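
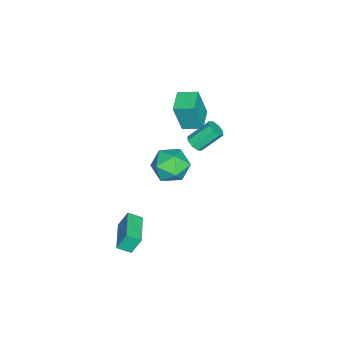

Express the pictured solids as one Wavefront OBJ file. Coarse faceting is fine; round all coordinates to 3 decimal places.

v -0.362 0.353 2.95
v -0.145 0.078 3.32
v -0.68 0.971 4.3
v -0.898 1.247 3.93
v 0.088 0.362 3.189
v -0.447 1.255 4.168
v 0.058 0.641 2.918
v -0.478 1.534 3.897
v -0.219 0.751 2.665
v -0.754 1.645 3.645
v -0.58 0.629 2.58
v -1.115 1.522 3.56
v -0.813 0.345 2.712
v -1.348 1.238 3.691
v -0.782 0.066 2.983
v -1.318 0.959 3.962
v -0.506 -0.045 3.235
v -1.041 0.849 4.215
v -4.214 -1.285 1.105
v -3.979 -1.689 2.864
v -4.333 -0.242 1.361
v -4.098 -0.646 3.12
v -2.982 -1.114 0.98
v -2.747 -1.518 2.739
v -3.101 -0.071 1.236
v -2.866 -0.475 2.995
v -1.49 -0.631 -1.633
v -0.926 -0.763 -0.705
v -2.634 -1.877 -1.115
v -2.07 -2.009 -0.187
v -2.631 -1.086 -0.36
v -1.924 -0.316 -0.68
v -1.636 -2.324 -1.14
v -0.929 -1.554 -1.46
v -1.017 -1.809 -0.401
v -1.631 -1.044 0.082
v -1.929 -1.596 -1.902
v -2.543 -0.831 -1.419
v 2.049 -2.749 -2.382
v 1.815 -2.311 -1.434
v 1.873 -2.058 -2.744
v 1.639 -1.62 -1.796
v 3.761 -2.22 -2.204
v 3.527 -1.782 -1.256
v 3.585 -1.529 -2.566
v 3.351 -1.091 -1.618
f 2 1 5
f 2 5 3
f 3 5 6
f 3 6 4
f 5 1 7
f 5 7 6
f 6 7 8
f 6 8 4
f 7 1 9
f 7 9 8
f 8 9 10
f 8 10 4
f 9 1 11
f 9 11 10
f 10 11 12
f 10 12 4
f 11 1 13
f 11 13 12
f 12 13 14
f 12 14 4
f 13 1 15
f 13 15 14
f 14 15 16
f 14 16 4
f 15 1 17
f 15 17 16
f 16 17 18
f 16 18 4
f 17 1 2
f 17 2 18
f 18 2 3
f 18 3 4
f 20 22 19
f 23 20 19
f 19 22 21
f 21 23 19
f 20 26 22
f 24 20 23
f 24 26 20
f 22 26 21
f 25 23 21
f 21 26 25
f 25 24 23
f 26 24 25
f 27 38 32
f 27 32 28
f 27 28 34
f 27 34 37
f 27 37 38
f 28 32 36
f 32 38 31
f 38 37 29
f 37 34 33
f 34 28 35
f 30 36 31
f 30 31 29
f 30 29 33
f 30 33 35
f 30 35 36
f 31 36 32
f 29 31 38
f 33 29 37
f 35 33 34
f 36 35 28
f 40 42 39
f 43 40 39
f 39 42 41
f 41 43 39
f 40 46 42
f 44 40 43
f 44 46 40
f 42 46 41
f 45 43 41
f 41 46 45
f 45 44 43
f 46 44 45



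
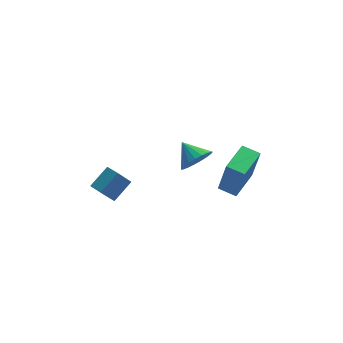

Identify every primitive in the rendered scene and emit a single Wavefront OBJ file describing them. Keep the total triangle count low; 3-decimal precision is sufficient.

v 1.868 1.167 -1.914
v 2.579 1.813 -1.908
v 1.092 2.013 -1.206
v 2.381 1.91 -2.241
v 2.095 1.879 -2.517
v 1.769 1.725 -2.689
v 1.461 1.474 -2.728
v 1.223 1.17 -2.625
v 1.097 0.866 -2.4
v 1.104 0.613 -2.091
v 1.243 0.457 -1.751
v 1.491 0.423 -1.44
v 1.803 0.517 -1.21
v 2.127 0.724 -1.103
v 2.406 1.008 -1.135
v 2.592 1.319 -1.303
v 2.653 1.603 -1.576
v 2.964 -0.859 -2.256
v 3.343 -1.242 -0.175
v 3.737 0.814 -2.089
v 4.116 0.431 -0.008
v 3.864 -1.251 -2.492
v 4.243 -1.634 -0.411
v 4.637 0.422 -2.325
v 5.016 0.039 -0.244
v -2.708 -2.053 -1.656
v -1.922 -1.23 -0.875
v -3.275 -1.392 -1.782
v -2.489 -0.569 -1.001
v -2.091 -1.711 -2.639
v -1.305 -0.888 -1.858
v -2.658 -1.05 -2.765
v -1.872 -0.227 -1.984
f 2 1 4
f 2 4 3
f 4 1 5
f 4 5 3
f 5 1 6
f 5 6 3
f 6 1 7
f 6 7 3
f 7 1 8
f 7 8 3
f 8 1 9
f 8 9 3
f 9 1 10
f 9 10 3
f 10 1 11
f 10 11 3
f 11 1 12
f 11 12 3
f 12 1 13
f 12 13 3
f 13 1 14
f 13 14 3
f 14 1 15
f 14 15 3
f 15 1 16
f 15 16 3
f 16 1 17
f 16 17 3
f 17 1 2
f 17 2 3
f 19 21 18
f 22 19 18
f 18 21 20
f 20 22 18
f 19 25 21
f 23 19 22
f 23 25 19
f 21 25 20
f 24 22 20
f 20 25 24
f 24 23 22
f 25 23 24
f 27 29 26
f 30 27 26
f 26 29 28
f 28 30 26
f 27 33 29
f 31 27 30
f 31 33 27
f 29 33 28
f 32 30 28
f 28 33 32
f 32 31 30
f 33 31 32



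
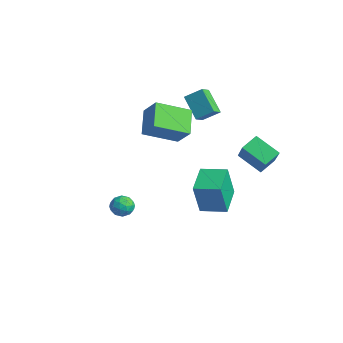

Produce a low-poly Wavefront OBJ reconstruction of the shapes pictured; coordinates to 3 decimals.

v 1.56 -2.935 -0.215
v 1.918 -3.098 -0.799
v 1.842 -3.942 0.239
v 2.2 -4.105 -0.345
v 2.438 -3.599 0.083
v 2.263 -2.977 -0.198
v 1.497 -4.063 -0.362
v 1.322 -3.441 -0.643
v 1.878 -3.796 -0.891
v 2.46 -3.509 -0.615
v 1.3 -3.531 0.055
v 1.882 -3.244 0.331
v 1.714 -2.928 -0.547
v 2.046 -4.112 -0.013
v 2.186 -3.814 0.239
v 2.396 -3.91 -0.105
v 1.917 -2.857 -0.193
v 2.127 -2.953 -0.537
v 2.433 -3.247 -0.018
v 1.633 -4.087 -0.023
v 1.843 -4.183 -0.367
v 1.364 -3.13 -0.455
v 1.574 -3.226 -0.799
v 1.327 -3.793 -0.542
v 1.901 -3.434 -0.944
v 2.067 -4.026 -0.677
v 1.654 -4.001 -0.687
v 1.551 -3.636 -0.852
v 2.243 -3.266 -0.782
v 2.409 -3.857 -0.516
v 2.549 -3.56 -0.264
v 2.446 -3.194 -0.429
v 2.22 -3.675 -0.836
v 1.351 -3.183 -0.044
v 1.517 -3.774 0.222
v 1.314 -3.846 -0.131
v 1.211 -3.48 -0.296
v 1.693 -3.014 0.117
v 1.859 -3.606 0.384
v 2.209 -3.404 0.292
v 2.106 -3.039 0.127
v 1.54 -3.365 0.276
v -1.953 3.439 2.143
v -3.25 3.429 3.242
v -1.38 4.242 2.826
v -2.678 4.233 3.925
v -1.582 2.807 2.575
v -2.88 2.798 3.674
v -1.01 3.611 3.258
v -2.307 3.601 4.357
v -1.782 -0.41 2.258
v -3.02 0.379 3.21
v -1.239 1.5 1.381
v -2.477 2.289 2.334
v -0.803 -0.189 3.346
v -2.041 0.6 4.299
v -0.26 1.721 2.47
v -1.498 2.51 3.422
v 0.18 2.526 -2.084
v 0.339 2.001 -0.057
v 1.227 3.61 -1.885
v 1.385 3.085 0.142
v 1.515 1.315 -2.502
v 1.673 0.79 -0.475
v 2.561 2.399 -2.303
v 2.72 1.874 -0.276
v 2.49 3.038 1.88
v 2.292 4.003 2.37
v 3.72 3.706 1.064
v 3.521 4.671 1.554
v 3.679 2.569 3.286
v 3.48 3.534 3.776
v 4.908 3.237 2.47
v 4.71 4.202 2.96
f 1 38 17
f 38 12 41
f 17 41 6
f 38 41 17
f 1 17 13
f 17 6 18
f 13 18 2
f 17 18 13
f 1 13 22
f 13 2 23
f 22 23 8
f 13 23 22
f 1 22 34
f 22 8 37
f 34 37 11
f 22 37 34
f 1 34 38
f 34 11 42
f 38 42 12
f 34 42 38
f 2 18 29
f 18 6 32
f 29 32 10
f 18 32 29
f 6 41 19
f 41 12 40
f 19 40 5
f 41 40 19
f 12 42 39
f 42 11 35
f 39 35 3
f 42 35 39
f 11 37 36
f 37 8 24
f 36 24 7
f 37 24 36
f 8 23 28
f 23 2 25
f 28 25 9
f 23 25 28
f 4 30 16
f 30 10 31
f 16 31 5
f 30 31 16
f 4 16 14
f 16 5 15
f 14 15 3
f 16 15 14
f 4 14 21
f 14 3 20
f 21 20 7
f 14 20 21
f 4 21 26
f 21 7 27
f 26 27 9
f 21 27 26
f 4 26 30
f 26 9 33
f 30 33 10
f 26 33 30
f 5 31 19
f 31 10 32
f 19 32 6
f 31 32 19
f 3 15 39
f 15 5 40
f 39 40 12
f 15 40 39
f 7 20 36
f 20 3 35
f 36 35 11
f 20 35 36
f 9 27 28
f 27 7 24
f 28 24 8
f 27 24 28
f 10 33 29
f 33 9 25
f 29 25 2
f 33 25 29
f 44 46 43
f 47 44 43
f 43 46 45
f 45 47 43
f 44 50 46
f 48 44 47
f 48 50 44
f 46 50 45
f 49 47 45
f 45 50 49
f 49 48 47
f 50 48 49
f 52 54 51
f 55 52 51
f 51 54 53
f 53 55 51
f 52 58 54
f 56 52 55
f 56 58 52
f 54 58 53
f 57 55 53
f 53 58 57
f 57 56 55
f 58 56 57
f 60 62 59
f 63 60 59
f 59 62 61
f 61 63 59
f 60 66 62
f 64 60 63
f 64 66 60
f 62 66 61
f 65 63 61
f 61 66 65
f 65 64 63
f 66 64 65
f 68 70 67
f 71 68 67
f 67 70 69
f 69 71 67
f 68 74 70
f 72 68 71
f 72 74 68
f 70 74 69
f 73 71 69
f 69 74 73
f 73 72 71
f 74 72 73



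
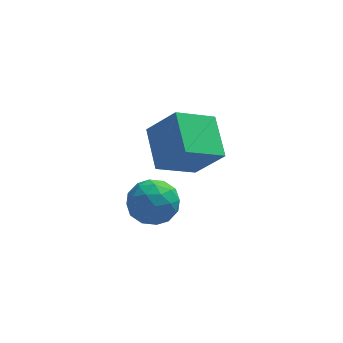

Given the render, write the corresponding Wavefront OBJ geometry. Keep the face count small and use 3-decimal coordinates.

v -0.41 0.065 -2.824
v 0.107 -0.001 -2.218
v 0.273 -0.799 -3.502
v 0.79 -0.865 -2.896
v 0.046 -1.145 -2.818
v -0.376 -0.611 -2.399
v 0.756 -0.189 -3.321
v 0.334 0.345 -2.902
v 0.828 -0.158 -2.525
v 0.389 -0.749 -2.215
v -0.009 -0.051 -3.505
v -0.448 -0.642 -3.195
v -0.212 0.107 -2.462
v 0.592 -0.907 -3.258
v 0.154 -1.072 -3.213
v 0.458 -1.111 -2.857
v -0.496 -0.251 -2.568
v -0.192 -0.29 -2.212
v -0.228 -0.962 -2.565
v 0.572 -0.51 -3.508
v 0.876 -0.549 -3.152
v -0.078 0.311 -2.863
v 0.226 0.272 -2.507
v 0.608 0.162 -3.155
v 0.516 -0.023 -2.286
v 0.918 -0.531 -2.684
v 0.898 -0.133 -2.934
v 0.65 0.18 -2.688
v 0.258 -0.371 -2.104
v 0.66 -0.878 -2.502
v 0.222 -1.043 -2.456
v -0.026 -0.729 -2.21
v 0.682 -0.463 -2.284
v -0.28 0.078 -3.218
v 0.122 -0.429 -3.616
v 0.406 -0.071 -3.51
v 0.158 0.243 -3.264
v -0.538 -0.269 -3.036
v -0.136 -0.777 -3.434
v -0.27 -0.98 -3.032
v -0.518 -0.667 -2.786
v -0.302 -0.337 -3.436
v 0.349 1.742 -3.322
v 1.181 1.336 -2.232
v 0.141 3.075 -2.666
v 0.973 2.669 -1.576
v 1.527 2.271 -4.024
v 2.359 1.865 -2.934
v 1.319 3.604 -3.368
v 2.151 3.198 -2.278
f 1 38 17
f 38 12 41
f 17 41 6
f 38 41 17
f 1 17 13
f 17 6 18
f 13 18 2
f 17 18 13
f 1 13 22
f 13 2 23
f 22 23 8
f 13 23 22
f 1 22 34
f 22 8 37
f 34 37 11
f 22 37 34
f 1 34 38
f 34 11 42
f 38 42 12
f 34 42 38
f 2 18 29
f 18 6 32
f 29 32 10
f 18 32 29
f 6 41 19
f 41 12 40
f 19 40 5
f 41 40 19
f 12 42 39
f 42 11 35
f 39 35 3
f 42 35 39
f 11 37 36
f 37 8 24
f 36 24 7
f 37 24 36
f 8 23 28
f 23 2 25
f 28 25 9
f 23 25 28
f 4 30 16
f 30 10 31
f 16 31 5
f 30 31 16
f 4 16 14
f 16 5 15
f 14 15 3
f 16 15 14
f 4 14 21
f 14 3 20
f 21 20 7
f 14 20 21
f 4 21 26
f 21 7 27
f 26 27 9
f 21 27 26
f 4 26 30
f 26 9 33
f 30 33 10
f 26 33 30
f 5 31 19
f 31 10 32
f 19 32 6
f 31 32 19
f 3 15 39
f 15 5 40
f 39 40 12
f 15 40 39
f 7 20 36
f 20 3 35
f 36 35 11
f 20 35 36
f 9 27 28
f 27 7 24
f 28 24 8
f 27 24 28
f 10 33 29
f 33 9 25
f 29 25 2
f 33 25 29
f 44 46 43
f 47 44 43
f 43 46 45
f 45 47 43
f 44 50 46
f 48 44 47
f 48 50 44
f 46 50 45
f 49 47 45
f 45 50 49
f 49 48 47
f 50 48 49



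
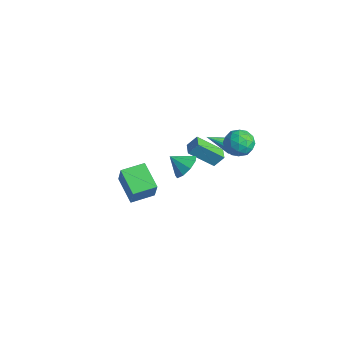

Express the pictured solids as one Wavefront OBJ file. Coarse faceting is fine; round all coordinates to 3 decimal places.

v -0.905 -4.052 2.903
v -0.392 -4.208 4.207
v -0.659 -2.645 2.976
v -0.147 -2.802 4.28
v 0.707 -4.298 2.24
v 1.219 -4.455 3.544
v 0.952 -2.892 2.313
v 1.465 -3.048 3.617
v -3.288 2.076 -1.403
v -2.527 1.877 -0.853
v -4.012 1.424 -0.637
v -2.812 2.433 -0.65
v -3.319 2.822 -0.8
v -3.812 2.861 -1.232
v -4.06 2.533 -1.745
v -3.946 1.991 -2.097
v -3.524 1.488 -2.125
v -2.991 1.261 -1.816
v -2.598 1.414 -1.313
v -2.115 4.501 0.249
v -1.74 4.627 0.659
v -2.785 3.179 1.271
v -1.956 4.783 0.718
v -2.208 4.874 0.67
v -2.44 4.879 0.525
v -2.597 4.798 0.317
v -2.643 4.649 0.094
v -2.569 4.465 -0.094
v -2.391 4.29 -0.204
v -2.149 4.164 -0.209
v -1.9 4.114 -0.11
v -1.7 4.153 0.071
v -1.595 4.272 0.293
v -1.609 4.443 0.505
v -0.398 3.27 3.559
v 0.136 3.89 3.063
v 0.824 2.33 3.697
v 1.358 2.95 3.201
v 1.056 3.175 4.081
v 0.301 3.756 3.995
v 0.659 2.464 2.765
v -0.096 3.045 2.679
v 0.789 3.392 2.572
v 1.035 3.831 3.386
v -0.075 2.389 3.374
v 0.171 2.828 4.188
v -0.238 3.663 3.298
v 1.198 2.557 3.462
v 1.021 2.689 3.979
v 1.335 3.054 3.687
v -0.141 3.584 3.847
v 0.173 3.948 3.555
v 0.714 3.528 4.154
v 0.787 2.272 3.205
v 1.101 2.636 2.913
v -0.375 3.166 3.073
v -0.061 3.531 2.781
v 0.246 2.692 2.606
v 0.459 3.734 2.718
v 1.178 3.182 2.8
v 0.767 2.896 2.543
v 0.323 3.238 2.493
v 0.604 3.993 3.197
v 1.322 3.44 3.278
v 1.145 3.572 3.795
v 0.701 3.914 3.745
v 0.988 3.7 2.908
v -0.362 2.78 3.482
v 0.356 2.227 3.563
v 0.259 2.306 3.015
v -0.185 2.648 2.965
v -0.218 3.038 3.96
v 0.501 2.486 4.042
v 0.637 2.982 4.267
v 0.193 3.324 4.217
v -0.028 2.52 3.852
v -4.154 2.816 -1.212
v -3.89 3.366 -0.484
v -4.908 3.246 -1.264
v -4.644 3.797 -0.536
v -3.316 4.123 -2.504
v -3.052 4.674 -1.776
v -4.07 4.554 -2.556
v -3.806 5.104 -1.828
f 2 4 1
f 5 2 1
f 1 4 3
f 3 5 1
f 2 8 4
f 6 2 5
f 6 8 2
f 4 8 3
f 7 5 3
f 3 8 7
f 7 6 5
f 8 6 7
f 10 9 12
f 10 12 11
f 12 9 13
f 12 13 11
f 13 9 14
f 13 14 11
f 14 9 15
f 14 15 11
f 15 9 16
f 15 16 11
f 16 9 17
f 16 17 11
f 17 9 18
f 17 18 11
f 18 9 19
f 18 19 11
f 19 9 10
f 19 10 11
f 21 20 23
f 21 23 22
f 23 20 24
f 23 24 22
f 24 20 25
f 24 25 22
f 25 20 26
f 25 26 22
f 26 20 27
f 26 27 22
f 27 20 28
f 27 28 22
f 28 20 29
f 28 29 22
f 29 20 30
f 29 30 22
f 30 20 31
f 30 31 22
f 31 20 32
f 31 32 22
f 32 20 33
f 32 33 22
f 33 20 34
f 33 34 22
f 34 20 21
f 34 21 22
f 35 72 51
f 72 46 75
f 51 75 40
f 72 75 51
f 35 51 47
f 51 40 52
f 47 52 36
f 51 52 47
f 35 47 56
f 47 36 57
f 56 57 42
f 47 57 56
f 35 56 68
f 56 42 71
f 68 71 45
f 56 71 68
f 35 68 72
f 68 45 76
f 72 76 46
f 68 76 72
f 36 52 63
f 52 40 66
f 63 66 44
f 52 66 63
f 40 75 53
f 75 46 74
f 53 74 39
f 75 74 53
f 46 76 73
f 76 45 69
f 73 69 37
f 76 69 73
f 45 71 70
f 71 42 58
f 70 58 41
f 71 58 70
f 42 57 62
f 57 36 59
f 62 59 43
f 57 59 62
f 38 64 50
f 64 44 65
f 50 65 39
f 64 65 50
f 38 50 48
f 50 39 49
f 48 49 37
f 50 49 48
f 38 48 55
f 48 37 54
f 55 54 41
f 48 54 55
f 38 55 60
f 55 41 61
f 60 61 43
f 55 61 60
f 38 60 64
f 60 43 67
f 64 67 44
f 60 67 64
f 39 65 53
f 65 44 66
f 53 66 40
f 65 66 53
f 37 49 73
f 49 39 74
f 73 74 46
f 49 74 73
f 41 54 70
f 54 37 69
f 70 69 45
f 54 69 70
f 43 61 62
f 61 41 58
f 62 58 42
f 61 58 62
f 44 67 63
f 67 43 59
f 63 59 36
f 67 59 63
f 78 80 77
f 81 78 77
f 77 80 79
f 79 81 77
f 78 84 80
f 82 78 81
f 82 84 78
f 80 84 79
f 83 81 79
f 79 84 83
f 83 82 81
f 84 82 83



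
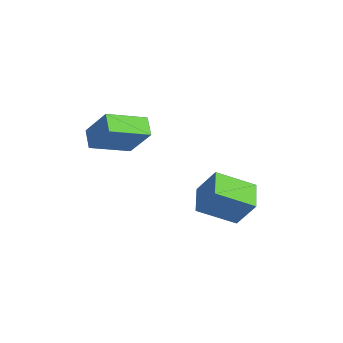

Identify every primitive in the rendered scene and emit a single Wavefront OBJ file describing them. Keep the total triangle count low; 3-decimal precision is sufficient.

v -2.35 -1.512 1.529
v -3.038 -1.311 1.948
v -2.247 0.004 0.969
v -2.935 0.206 1.388
v -1.505 -1.126 2.732
v -2.193 -0.924 3.151
v -1.402 0.391 2.172
v -2.09 0.592 2.591
v -0.353 3.19 -2.646
v -0.868 1.833 -1.861
v -1.364 3.755 -2.333
v -1.879 2.399 -1.548
v 0.239 3.621 -1.512
v -0.276 2.265 -0.727
v -0.772 4.187 -1.199
v -1.287 2.83 -0.414
f 2 4 1
f 5 2 1
f 1 4 3
f 3 5 1
f 2 8 4
f 6 2 5
f 6 8 2
f 4 8 3
f 7 5 3
f 3 8 7
f 7 6 5
f 8 6 7
f 10 12 9
f 13 10 9
f 9 12 11
f 11 13 9
f 10 16 12
f 14 10 13
f 14 16 10
f 12 16 11
f 15 13 11
f 11 16 15
f 15 14 13
f 16 14 15



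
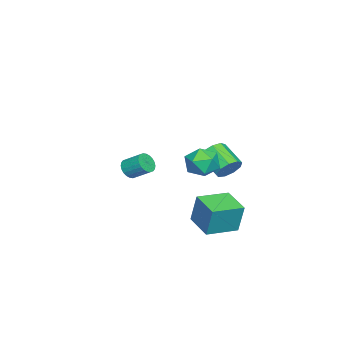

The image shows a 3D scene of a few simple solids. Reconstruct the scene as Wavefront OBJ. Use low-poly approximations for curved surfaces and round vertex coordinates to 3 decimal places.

v 1.782 3.294 0.542
v 2.182 3.564 -0.147
v 2.318 2.056 0.367
v 2.718 2.326 -0.322
v 2.951 2.606 0.437
v 2.62 3.371 0.544
v 1.88 2.249 -0.324
v 1.549 3.014 -0.217
v 2.243 2.918 -0.683
v 2.904 3.139 -0.212
v 1.596 2.481 0.432
v 2.257 2.702 0.903
v -0.45 2.856 -4.353
v -0.342 3.164 -2.879
v 0.522 3.88 -4.638
v 0.63 4.188 -3.164
v 0.71 1.792 -4.216
v 0.818 2.1 -2.742
v 1.682 2.816 -4.501
v 1.79 3.124 -3.027
v -3.128 2.333 -2.856
v -2.526 2.121 -2.594
v -3.19 1.116 -1.881
v -3.792 1.327 -2.144
v -2.719 2.448 -2.313
v -3.383 1.442 -1.6
v -3.103 2.72 -2.286
v -3.767 1.715 -1.573
v -3.499 2.812 -2.526
v -4.163 1.806 -1.813
v -3.721 2.679 -2.921
v -4.385 1.673 -2.208
v -3.666 2.384 -3.285
v -4.33 1.379 -2.572
v -3.359 2.065 -3.449
v -4.023 1.06 -2.736
v -2.944 1.872 -3.336
v -3.608 0.866 -2.623
v -2.615 1.894 -2.998
v -3.279 0.888 -2.285
v -3.499 -2.592 -3.779
v -2.977 -2.775 -3.604
v -2.859 -1.871 -3.007
v -3.381 -1.688 -3.181
v -2.923 -2.659 -3.791
v -2.805 -1.755 -3.194
v -2.957 -2.533 -3.976
v -2.839 -1.628 -3.379
v -3.073 -2.415 -4.13
v -2.955 -1.511 -3.533
v -3.254 -2.325 -4.231
v -3.136 -1.421 -3.634
v -3.473 -2.275 -4.264
v -3.355 -1.371 -3.666
v -3.695 -2.274 -4.222
v -3.577 -1.37 -3.625
v -3.888 -2.321 -4.113
v -3.77 -1.417 -3.516
v -4.021 -2.409 -3.953
v -3.903 -1.505 -3.356
v -4.075 -2.525 -3.766
v -3.957 -1.621 -3.169
v -4.041 -2.652 -3.581
v -3.923 -1.747 -2.984
v -3.925 -2.769 -3.427
v -3.807 -1.865 -2.83
v -3.744 -2.859 -3.326
v -3.626 -1.955 -2.729
v -3.525 -2.909 -3.294
v -3.407 -2.005 -2.696
v -3.303 -2.91 -3.335
v -3.185 -2.006 -2.738
v -3.11 -2.863 -3.444
v -2.992 -1.959 -2.847
f 1 12 6
f 1 6 2
f 1 2 8
f 1 8 11
f 1 11 12
f 2 6 10
f 6 12 5
f 12 11 3
f 11 8 7
f 8 2 9
f 4 10 5
f 4 5 3
f 4 3 7
f 4 7 9
f 4 9 10
f 5 10 6
f 3 5 12
f 7 3 11
f 9 7 8
f 10 9 2
f 14 16 13
f 17 14 13
f 13 16 15
f 15 17 13
f 14 20 16
f 18 14 17
f 18 20 14
f 16 20 15
f 19 17 15
f 15 20 19
f 19 18 17
f 20 18 19
f 22 21 25
f 22 25 23
f 23 25 26
f 23 26 24
f 25 21 27
f 25 27 26
f 26 27 28
f 26 28 24
f 27 21 29
f 27 29 28
f 28 29 30
f 28 30 24
f 29 21 31
f 29 31 30
f 30 31 32
f 30 32 24
f 31 21 33
f 31 33 32
f 32 33 34
f 32 34 24
f 33 21 35
f 33 35 34
f 34 35 36
f 34 36 24
f 35 21 37
f 35 37 36
f 36 37 38
f 36 38 24
f 37 21 39
f 37 39 38
f 38 39 40
f 38 40 24
f 39 21 22
f 39 22 40
f 40 22 23
f 40 23 24
f 42 41 45
f 42 45 43
f 43 45 46
f 43 46 44
f 45 41 47
f 45 47 46
f 46 47 48
f 46 48 44
f 47 41 49
f 47 49 48
f 48 49 50
f 48 50 44
f 49 41 51
f 49 51 50
f 50 51 52
f 50 52 44
f 51 41 53
f 51 53 52
f 52 53 54
f 52 54 44
f 53 41 55
f 53 55 54
f 54 55 56
f 54 56 44
f 55 41 57
f 55 57 56
f 56 57 58
f 56 58 44
f 57 41 59
f 57 59 58
f 58 59 60
f 58 60 44
f 59 41 61
f 59 61 60
f 60 61 62
f 60 62 44
f 61 41 63
f 61 63 62
f 62 63 64
f 62 64 44
f 63 41 65
f 63 65 64
f 64 65 66
f 64 66 44
f 65 41 67
f 65 67 66
f 66 67 68
f 66 68 44
f 67 41 69
f 67 69 68
f 68 69 70
f 68 70 44
f 69 41 71
f 69 71 70
f 70 71 72
f 70 72 44
f 71 41 73
f 71 73 72
f 72 73 74
f 72 74 44
f 73 41 42
f 73 42 74
f 74 42 43
f 74 43 44



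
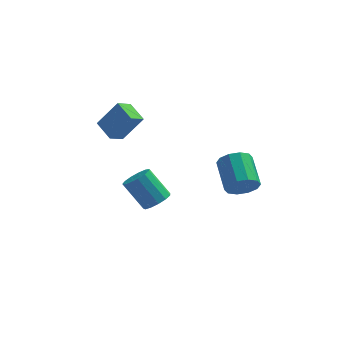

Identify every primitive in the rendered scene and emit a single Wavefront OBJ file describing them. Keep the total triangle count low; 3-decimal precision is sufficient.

v -3.693 1.782 2.558
v -2.602 1.902 4.072
v -3.108 2.496 2.08
v -2.017 2.616 3.594
v -2.903 0.804 2.066
v -1.812 0.924 3.58
v -2.318 1.518 1.588
v -1.227 1.638 3.102
v -0.066 -3.261 0.216
v 0.412 -3.702 0.715
v -0.676 -3.24 2.164
v -1.154 -2.799 1.664
v 0.588 -3.274 0.711
v -0.501 -2.813 2.16
v 0.556 -2.842 0.549
v -0.533 -2.381 1.998
v 0.326 -2.543 0.282
v -0.762 -2.082 1.731
v -0.027 -2.472 -0.007
v -1.116 -2.011 1.442
v -0.393 -2.651 -0.225
v -1.482 -2.19 1.224
v -0.655 -3.024 -0.303
v -1.744 -2.563 1.146
v -0.73 -3.472 -0.216
v -1.819 -3.01 1.232
v -0.594 -3.852 0.007
v -1.682 -3.391 1.456
v -0.29 -4.045 0.297
v -1.378 -3.584 1.746
v 0.085 -3.989 0.561
v -1.003 -3.528 2.01
v 3.971 1.567 -1.831
v 4.727 2.03 -2.246
v 4.186 3.757 -1.305
v 3.429 3.293 -0.889
v 4.25 2.082 -2.616
v 3.709 3.809 -1.674
v 3.666 1.937 -2.685
v 3.125 3.664 -1.744
v 3.199 1.65 -2.429
v 2.657 3.377 -1.487
v 3.026 1.332 -1.943
v 2.485 3.059 -1.002
v 3.214 1.103 -1.415
v 2.673 2.83 -0.474
v 3.691 1.051 -1.046
v 3.15 2.778 -0.104
v 4.275 1.196 -0.976
v 3.734 2.923 -0.035
v 4.743 1.483 -1.233
v 4.201 3.21 -0.291
v 4.915 1.801 -1.718
v 4.374 3.528 -0.777
f 2 4 1
f 5 2 1
f 1 4 3
f 3 5 1
f 2 8 4
f 6 2 5
f 6 8 2
f 4 8 3
f 7 5 3
f 3 8 7
f 7 6 5
f 8 6 7
f 10 9 13
f 10 13 11
f 11 13 14
f 11 14 12
f 13 9 15
f 13 15 14
f 14 15 16
f 14 16 12
f 15 9 17
f 15 17 16
f 16 17 18
f 16 18 12
f 17 9 19
f 17 19 18
f 18 19 20
f 18 20 12
f 19 9 21
f 19 21 20
f 20 21 22
f 20 22 12
f 21 9 23
f 21 23 22
f 22 23 24
f 22 24 12
f 23 9 25
f 23 25 24
f 24 25 26
f 24 26 12
f 25 9 27
f 25 27 26
f 26 27 28
f 26 28 12
f 27 9 29
f 27 29 28
f 28 29 30
f 28 30 12
f 29 9 31
f 29 31 30
f 30 31 32
f 30 32 12
f 31 9 10
f 31 10 32
f 32 10 11
f 32 11 12
f 34 33 37
f 34 37 35
f 35 37 38
f 35 38 36
f 37 33 39
f 37 39 38
f 38 39 40
f 38 40 36
f 39 33 41
f 39 41 40
f 40 41 42
f 40 42 36
f 41 33 43
f 41 43 42
f 42 43 44
f 42 44 36
f 43 33 45
f 43 45 44
f 44 45 46
f 44 46 36
f 45 33 47
f 45 47 46
f 46 47 48
f 46 48 36
f 47 33 49
f 47 49 48
f 48 49 50
f 48 50 36
f 49 33 51
f 49 51 50
f 50 51 52
f 50 52 36
f 51 33 53
f 51 53 52
f 52 53 54
f 52 54 36
f 53 33 34
f 53 34 54
f 54 34 35
f 54 35 36



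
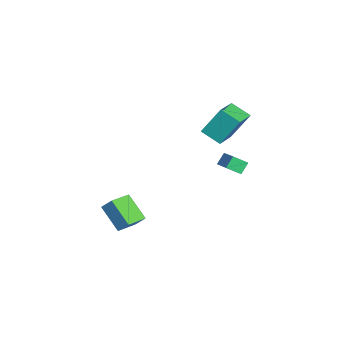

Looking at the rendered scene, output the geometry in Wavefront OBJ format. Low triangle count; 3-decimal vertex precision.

v 1.182 -3.261 -3.331
v 1.606 -2.64 -2.488
v 2.446 -2.311 -4.667
v 2.87 -1.69 -3.824
v 2.27 -4.35 -3.076
v 2.694 -3.729 -2.233
v 3.534 -3.4 -4.412
v 3.958 -2.779 -3.569
v 2.473 3.595 0.034
v 2.467 2.685 0.635
v 2.044 4.052 0.721
v 2.038 3.142 1.322
v 3.902 3.998 0.658
v 3.896 3.088 1.259
v 3.473 4.455 1.345
v 3.467 3.545 1.946
v 2.528 1.685 3.645
v 2.491 2.86 5.469
v 0.73 2.516 3.075
v 0.694 3.69 4.899
v 3.246 2.77 2.961
v 3.21 3.944 4.785
v 1.449 3.6 2.391
v 1.412 4.775 4.215
f 2 4 1
f 5 2 1
f 1 4 3
f 3 5 1
f 2 8 4
f 6 2 5
f 6 8 2
f 4 8 3
f 7 5 3
f 3 8 7
f 7 6 5
f 8 6 7
f 10 12 9
f 13 10 9
f 9 12 11
f 11 13 9
f 10 16 12
f 14 10 13
f 14 16 10
f 12 16 11
f 15 13 11
f 11 16 15
f 15 14 13
f 16 14 15
f 18 20 17
f 21 18 17
f 17 20 19
f 19 21 17
f 18 24 20
f 22 18 21
f 22 24 18
f 20 24 19
f 23 21 19
f 19 24 23
f 23 22 21
f 24 22 23



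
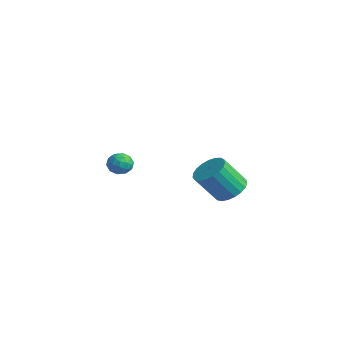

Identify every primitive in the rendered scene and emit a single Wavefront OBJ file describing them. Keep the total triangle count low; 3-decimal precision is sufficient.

v 2.332 3.421 -3.514
v 3.064 3.684 -3.172
v 2.781 2.722 -1.824
v 2.048 2.459 -2.166
v 2.835 3.924 -3.049
v 2.552 2.962 -1.701
v 2.519 4.077 -3.006
v 2.236 3.114 -1.659
v 2.171 4.116 -3.051
v 1.888 3.154 -1.704
v 1.85 4.035 -3.176
v 1.567 3.073 -1.829
v 1.613 3.848 -3.36
v 1.33 2.886 -2.012
v 1.5 3.587 -3.57
v 1.217 2.625 -2.222
v 1.531 3.298 -3.77
v 1.247 2.335 -2.423
v 1.7 3.03 -3.926
v 1.417 2.067 -2.579
v 1.978 2.829 -4.011
v 1.695 1.867 -2.663
v 2.318 2.731 -4.01
v 2.035 1.769 -2.662
v 2.66 2.752 -3.923
v 2.377 1.79 -2.575
v 2.945 2.889 -3.765
v 2.662 1.927 -2.417
v 3.124 3.118 -3.564
v 2.841 2.156 -2.216
v 3.166 3.399 -3.354
v 2.883 2.437 -2.006
v -4.065 1.53 -4.154
v -3.681 1.898 -3.759
v -3.579 0.642 -3.801
v -3.195 1.01 -3.406
v -3.843 0.953 -3.279
v -4.143 1.501 -3.497
v -3.117 1.039 -4.063
v -3.417 1.587 -4.281
v -3.095 1.594 -3.702
v -3.544 1.541 -3.218
v -3.716 0.999 -4.342
v -4.165 0.946 -3.858
v -3.916 1.792 -3.987
v -3.344 0.748 -3.573
v -3.725 0.715 -3.498
v -3.499 0.931 -3.266
v -4.187 1.559 -3.834
v -3.962 1.775 -3.601
v -4.057 1.219 -3.319
v -3.298 0.765 -3.959
v -3.073 0.981 -3.726
v -3.761 1.609 -4.294
v -3.535 1.825 -4.062
v -3.203 1.321 -4.241
v -3.346 1.829 -3.722
v -3.06 1.308 -3.514
v -3.014 1.325 -3.901
v -3.191 1.647 -4.029
v -3.61 1.798 -3.437
v -3.324 1.276 -3.23
v -3.704 1.243 -3.155
v -3.881 1.565 -3.283
v -3.265 1.62 -3.404
v -3.936 1.264 -4.33
v -3.65 0.742 -4.123
v -3.379 0.975 -4.277
v -3.556 1.297 -4.405
v -4.2 1.232 -4.046
v -3.914 0.711 -3.838
v -4.069 0.893 -3.531
v -4.246 1.215 -3.659
v -3.995 0.92 -4.156
f 2 1 5
f 2 5 3
f 3 5 6
f 3 6 4
f 5 1 7
f 5 7 6
f 6 7 8
f 6 8 4
f 7 1 9
f 7 9 8
f 8 9 10
f 8 10 4
f 9 1 11
f 9 11 10
f 10 11 12
f 10 12 4
f 11 1 13
f 11 13 12
f 12 13 14
f 12 14 4
f 13 1 15
f 13 15 14
f 14 15 16
f 14 16 4
f 15 1 17
f 15 17 16
f 16 17 18
f 16 18 4
f 17 1 19
f 17 19 18
f 18 19 20
f 18 20 4
f 19 1 21
f 19 21 20
f 20 21 22
f 20 22 4
f 21 1 23
f 21 23 22
f 22 23 24
f 22 24 4
f 23 1 25
f 23 25 24
f 24 25 26
f 24 26 4
f 25 1 27
f 25 27 26
f 26 27 28
f 26 28 4
f 27 1 29
f 27 29 28
f 28 29 30
f 28 30 4
f 29 1 31
f 29 31 30
f 30 31 32
f 30 32 4
f 31 1 2
f 31 2 32
f 32 2 3
f 32 3 4
f 33 70 49
f 70 44 73
f 49 73 38
f 70 73 49
f 33 49 45
f 49 38 50
f 45 50 34
f 49 50 45
f 33 45 54
f 45 34 55
f 54 55 40
f 45 55 54
f 33 54 66
f 54 40 69
f 66 69 43
f 54 69 66
f 33 66 70
f 66 43 74
f 70 74 44
f 66 74 70
f 34 50 61
f 50 38 64
f 61 64 42
f 50 64 61
f 38 73 51
f 73 44 72
f 51 72 37
f 73 72 51
f 44 74 71
f 74 43 67
f 71 67 35
f 74 67 71
f 43 69 68
f 69 40 56
f 68 56 39
f 69 56 68
f 40 55 60
f 55 34 57
f 60 57 41
f 55 57 60
f 36 62 48
f 62 42 63
f 48 63 37
f 62 63 48
f 36 48 46
f 48 37 47
f 46 47 35
f 48 47 46
f 36 46 53
f 46 35 52
f 53 52 39
f 46 52 53
f 36 53 58
f 53 39 59
f 58 59 41
f 53 59 58
f 36 58 62
f 58 41 65
f 62 65 42
f 58 65 62
f 37 63 51
f 63 42 64
f 51 64 38
f 63 64 51
f 35 47 71
f 47 37 72
f 71 72 44
f 47 72 71
f 39 52 68
f 52 35 67
f 68 67 43
f 52 67 68
f 41 59 60
f 59 39 56
f 60 56 40
f 59 56 60
f 42 65 61
f 65 41 57
f 61 57 34
f 65 57 61



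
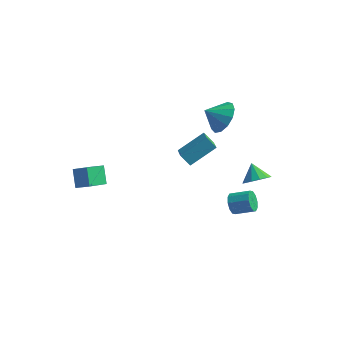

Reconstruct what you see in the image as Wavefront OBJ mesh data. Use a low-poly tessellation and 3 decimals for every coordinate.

v 1.684 4.14 2.925
v 2.416 3.687 3.544
v 0.816 3.68 3.615
v 2.312 4.228 3.775
v 2.008 4.741 3.736
v 1.602 5.064 3.44
v 1.221 5.093 2.98
v 0.988 4.819 2.503
v 0.975 4.33 2.16
v 1.187 3.781 2.06
v 1.557 3.346 2.235
v 1.967 3.163 2.629
v 2.287 3.29 3.117
v -3.408 -1.544 0.249
v -3.762 -2.876 1.12
v -3.842 -0.883 1.083
v -4.196 -2.214 1.954
v -2.624 -1.506 0.626
v -2.978 -2.837 1.497
v -3.058 -0.844 1.46
v -3.412 -2.176 2.331
v 2.908 2.57 -2.847
v 3.194 2.268 -3.372
v 4.279 2.508 -2.919
v 3.992 2.81 -2.393
v 3.144 2.668 -3.466
v 4.229 2.909 -3.012
v 3.004 3.031 -3.323
v 4.089 3.271 -2.87
v 2.828 3.218 -2.998
v 3.912 3.458 -2.545
v 2.681 3.157 -2.616
v 3.766 3.397 -2.163
v 2.621 2.872 -2.321
v 3.706 3.112 -1.868
v 2.671 2.471 -2.228
v 3.756 2.712 -1.774
v 2.811 2.109 -2.37
v 3.896 2.349 -1.917
v 2.988 1.922 -2.695
v 4.072 2.162 -2.242
v 3.134 1.983 -3.077
v 4.219 2.223 -2.624
v 1.923 -1.154 3.546
v 1.351 -1.104 4.132
v 1.428 -0.241 2.985
v 0.857 -0.191 3.571
v 2.923 -0.069 4.429
v 2.352 -0.019 5.015
v 2.429 0.844 3.868
v 1.857 0.894 4.454
v 3.951 3.519 -1.202
v 4.658 3.788 -0.886
v 3.389 4.121 -0.458
v 4.541 4.088 -1.217
v 4.237 4.208 -1.543
v 3.842 4.109 -1.761
v 3.481 3.822 -1.802
v 3.27 3.44 -1.652
v 3.275 3.082 -1.359
v 3.494 2.864 -1.017
v 3.859 2.853 -0.733
v 4.252 3.054 -0.598
v 4.55 3.402 -0.655
f 2 1 4
f 2 4 3
f 4 1 5
f 4 5 3
f 5 1 6
f 5 6 3
f 6 1 7
f 6 7 3
f 7 1 8
f 7 8 3
f 8 1 9
f 8 9 3
f 9 1 10
f 9 10 3
f 10 1 11
f 10 11 3
f 11 1 12
f 11 12 3
f 12 1 13
f 12 13 3
f 13 1 2
f 13 2 3
f 15 17 14
f 18 15 14
f 14 17 16
f 16 18 14
f 15 21 17
f 19 15 18
f 19 21 15
f 17 21 16
f 20 18 16
f 16 21 20
f 20 19 18
f 21 19 20
f 23 22 26
f 23 26 24
f 24 26 27
f 24 27 25
f 26 22 28
f 26 28 27
f 27 28 29
f 27 29 25
f 28 22 30
f 28 30 29
f 29 30 31
f 29 31 25
f 30 22 32
f 30 32 31
f 31 32 33
f 31 33 25
f 32 22 34
f 32 34 33
f 33 34 35
f 33 35 25
f 34 22 36
f 34 36 35
f 35 36 37
f 35 37 25
f 36 22 38
f 36 38 37
f 37 38 39
f 37 39 25
f 38 22 40
f 38 40 39
f 39 40 41
f 39 41 25
f 40 22 42
f 40 42 41
f 41 42 43
f 41 43 25
f 42 22 23
f 42 23 43
f 43 23 24
f 43 24 25
f 45 47 44
f 48 45 44
f 44 47 46
f 46 48 44
f 45 51 47
f 49 45 48
f 49 51 45
f 47 51 46
f 50 48 46
f 46 51 50
f 50 49 48
f 51 49 50
f 53 52 55
f 53 55 54
f 55 52 56
f 55 56 54
f 56 52 57
f 56 57 54
f 57 52 58
f 57 58 54
f 58 52 59
f 58 59 54
f 59 52 60
f 59 60 54
f 60 52 61
f 60 61 54
f 61 52 62
f 61 62 54
f 62 52 63
f 62 63 54
f 63 52 64
f 63 64 54
f 64 52 53
f 64 53 54



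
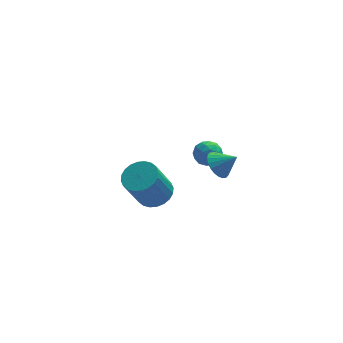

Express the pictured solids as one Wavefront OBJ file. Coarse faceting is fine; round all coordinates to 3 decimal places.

v 1.126 4.223 -2.113
v 1.891 4.623 -1.924
v 1.789 2.957 -2.116
v 2.554 3.357 -1.927
v 1.91 3.327 -1.323
v 1.5 4.109 -1.321
v 2.18 3.471 -2.719
v 1.77 4.253 -2.717
v 2.542 4.158 -2.298
v 2.375 4.069 -1.436
v 1.305 3.511 -2.604
v 1.138 3.422 -1.742
v 1.45 4.534 -2.018
v 2.23 3.046 -2.022
v 1.851 3.028 -1.667
v 2.301 3.263 -1.555
v 1.221 4.232 -1.664
v 1.67 4.467 -1.553
v 1.681 3.705 -1.2
v 2.01 3.113 -2.487
v 2.459 3.348 -2.376
v 1.379 4.317 -2.485
v 1.829 4.552 -2.373
v 1.999 3.875 -2.84
v 2.282 4.496 -2.127
v 2.672 3.752 -2.129
v 2.452 3.819 -2.594
v 2.212 4.279 -2.593
v 2.184 4.444 -1.62
v 2.574 3.699 -1.622
v 2.196 3.681 -1.267
v 1.955 4.141 -1.266
v 2.567 4.17 -1.84
v 1.106 3.881 -2.418
v 1.496 3.136 -2.42
v 1.725 3.439 -2.774
v 1.484 3.899 -2.773
v 1.008 3.828 -1.911
v 1.398 3.084 -1.913
v 1.468 3.301 -1.447
v 1.228 3.761 -1.446
v 1.113 3.41 -2.2
v 1.885 0.936 -0.602
v 2.496 1.329 -1.149
v 2.835 0.604 0.222
v 2.408 1.601 -0.937
v 2.24 1.771 -0.675
v 2.018 1.813 -0.401
v 1.775 1.723 -0.158
v 1.55 1.512 0.018
v 1.375 1.214 0.099
v 1.278 0.873 0.074
v 1.274 0.542 -0.055
v 1.362 0.271 -0.266
v 1.53 0.101 -0.528
v 1.752 0.058 -0.802
v 1.995 0.149 -1.045
v 2.22 0.359 -1.221
v 2.395 0.658 -1.302
v 2.492 0.998 -1.277
v -2.026 -2.631 0.763
v -1.155 -2.393 1.216
v -2.003 -2.971 3.15
v -2.874 -3.209 2.697
v -1.348 -2.049 1.234
v -2.196 -2.627 3.168
v -1.644 -1.795 1.18
v -2.492 -2.373 3.115
v -1.998 -1.667 1.063
v -2.846 -2.245 2.998
v -2.356 -1.686 0.9
v -3.204 -2.264 2.835
v -2.664 -1.849 0.716
v -3.512 -2.427 2.651
v -2.875 -2.131 0.54
v -3.723 -2.709 2.474
v -2.957 -2.49 0.397
v -3.805 -3.068 2.332
v -2.897 -2.869 0.31
v -3.745 -3.447 2.244
v -2.704 -3.213 0.292
v -3.552 -3.791 2.226
v -2.408 -3.467 0.345
v -3.256 -4.045 2.28
v -2.054 -3.595 0.462
v -2.902 -4.173 2.397
v -1.696 -3.576 0.625
v -2.544 -4.154 2.56
v -1.388 -3.413 0.809
v -2.236 -3.991 2.744
v -1.177 -3.131 0.986
v -2.025 -3.709 2.92
v -1.095 -2.772 1.128
v -1.943 -3.35 3.063
f 1 38 17
f 38 12 41
f 17 41 6
f 38 41 17
f 1 17 13
f 17 6 18
f 13 18 2
f 17 18 13
f 1 13 22
f 13 2 23
f 22 23 8
f 13 23 22
f 1 22 34
f 22 8 37
f 34 37 11
f 22 37 34
f 1 34 38
f 34 11 42
f 38 42 12
f 34 42 38
f 2 18 29
f 18 6 32
f 29 32 10
f 18 32 29
f 6 41 19
f 41 12 40
f 19 40 5
f 41 40 19
f 12 42 39
f 42 11 35
f 39 35 3
f 42 35 39
f 11 37 36
f 37 8 24
f 36 24 7
f 37 24 36
f 8 23 28
f 23 2 25
f 28 25 9
f 23 25 28
f 4 30 16
f 30 10 31
f 16 31 5
f 30 31 16
f 4 16 14
f 16 5 15
f 14 15 3
f 16 15 14
f 4 14 21
f 14 3 20
f 21 20 7
f 14 20 21
f 4 21 26
f 21 7 27
f 26 27 9
f 21 27 26
f 4 26 30
f 26 9 33
f 30 33 10
f 26 33 30
f 5 31 19
f 31 10 32
f 19 32 6
f 31 32 19
f 3 15 39
f 15 5 40
f 39 40 12
f 15 40 39
f 7 20 36
f 20 3 35
f 36 35 11
f 20 35 36
f 9 27 28
f 27 7 24
f 28 24 8
f 27 24 28
f 10 33 29
f 33 9 25
f 29 25 2
f 33 25 29
f 44 43 46
f 44 46 45
f 46 43 47
f 46 47 45
f 47 43 48
f 47 48 45
f 48 43 49
f 48 49 45
f 49 43 50
f 49 50 45
f 50 43 51
f 50 51 45
f 51 43 52
f 51 52 45
f 52 43 53
f 52 53 45
f 53 43 54
f 53 54 45
f 54 43 55
f 54 55 45
f 55 43 56
f 55 56 45
f 56 43 57
f 56 57 45
f 57 43 58
f 57 58 45
f 58 43 59
f 58 59 45
f 59 43 60
f 59 60 45
f 60 43 44
f 60 44 45
f 62 61 65
f 62 65 63
f 63 65 66
f 63 66 64
f 65 61 67
f 65 67 66
f 66 67 68
f 66 68 64
f 67 61 69
f 67 69 68
f 68 69 70
f 68 70 64
f 69 61 71
f 69 71 70
f 70 71 72
f 70 72 64
f 71 61 73
f 71 73 72
f 72 73 74
f 72 74 64
f 73 61 75
f 73 75 74
f 74 75 76
f 74 76 64
f 75 61 77
f 75 77 76
f 76 77 78
f 76 78 64
f 77 61 79
f 77 79 78
f 78 79 80
f 78 80 64
f 79 61 81
f 79 81 80
f 80 81 82
f 80 82 64
f 81 61 83
f 81 83 82
f 82 83 84
f 82 84 64
f 83 61 85
f 83 85 84
f 84 85 86
f 84 86 64
f 85 61 87
f 85 87 86
f 86 87 88
f 86 88 64
f 87 61 89
f 87 89 88
f 88 89 90
f 88 90 64
f 89 61 91
f 89 91 90
f 90 91 92
f 90 92 64
f 91 61 93
f 91 93 92
f 92 93 94
f 92 94 64
f 93 61 62
f 93 62 94
f 94 62 63
f 94 63 64



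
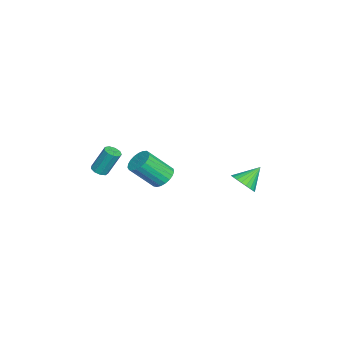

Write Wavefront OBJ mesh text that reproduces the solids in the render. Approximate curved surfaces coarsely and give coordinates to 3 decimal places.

v -0.926 3.52 -2.447
v -0.294 3.473 -1.943
v -1.574 4.38 -1.553
v -0.211 3.72 -2.121
v -0.238 3.937 -2.35
v -0.37 4.091 -2.593
v -0.586 4.157 -2.813
v -0.853 4.127 -2.978
v -1.132 4.004 -3.063
v -1.379 3.808 -3.053
v -1.558 3.568 -2.951
v -1.64 3.32 -2.773
v -1.613 3.103 -2.545
v -1.482 2.949 -2.302
v -1.266 2.883 -2.081
v -0.998 2.913 -1.916
v -0.719 3.036 -1.832
v -0.472 3.232 -1.841
v -0.543 -3.865 -1.581
v -0.104 -4.069 -1.456
v -0.178 -3.36 -0.035
v -0.617 -3.155 -0.159
v -0.054 -3.765 -1.605
v -0.128 -3.056 -0.184
v -0.232 -3.508 -1.742
v -0.306 -2.799 -0.321
v -0.556 -3.418 -1.804
v -0.63 -2.709 -0.383
v -0.874 -3.537 -1.761
v -0.948 -2.827 -0.34
v -1.037 -3.809 -1.634
v -1.111 -3.1 -0.213
v -0.969 -4.107 -1.482
v -1.043 -3.398 -0.06
v -0.701 -4.292 -1.375
v -0.775 -3.583 0.046
v -0.36 -4.277 -1.365
v -0.434 -3.568 0.056
v -1.526 -0.667 -2.575
v -1.148 -1.125 -3.065
v -0.857 -2.372 -1.675
v -1.234 -1.913 -1.185
v -0.912 -0.942 -2.95
v -0.621 -2.188 -1.56
v -0.782 -0.711 -2.771
v -0.491 -1.958 -1.38
v -0.781 -0.472 -2.557
v -0.49 -1.719 -1.167
v -0.908 -0.267 -2.347
v -0.617 -1.514 -0.956
v -1.142 -0.132 -2.176
v -0.851 -1.378 -0.785
v -1.443 -0.088 -2.074
v -1.151 -1.335 -0.683
v -1.757 -0.145 -2.059
v -1.466 -1.391 -0.668
v -2.032 -0.292 -2.133
v -1.741 -1.538 -0.742
v -2.219 -0.503 -2.283
v -1.928 -1.75 -0.893
v -2.286 -0.743 -2.485
v -1.995 -1.99 -1.094
v -2.222 -0.97 -2.701
v -1.931 -2.217 -1.311
v -2.037 -1.144 -2.896
v -1.746 -2.391 -1.506
v -1.764 -1.236 -3.036
v -1.473 -2.483 -1.645
v -1.449 -1.229 -3.095
v -1.158 -2.476 -1.705
f 2 1 4
f 2 4 3
f 4 1 5
f 4 5 3
f 5 1 6
f 5 6 3
f 6 1 7
f 6 7 3
f 7 1 8
f 7 8 3
f 8 1 9
f 8 9 3
f 9 1 10
f 9 10 3
f 10 1 11
f 10 11 3
f 11 1 12
f 11 12 3
f 12 1 13
f 12 13 3
f 13 1 14
f 13 14 3
f 14 1 15
f 14 15 3
f 15 1 16
f 15 16 3
f 16 1 17
f 16 17 3
f 17 1 18
f 17 18 3
f 18 1 2
f 18 2 3
f 20 19 23
f 20 23 21
f 21 23 24
f 21 24 22
f 23 19 25
f 23 25 24
f 24 25 26
f 24 26 22
f 25 19 27
f 25 27 26
f 26 27 28
f 26 28 22
f 27 19 29
f 27 29 28
f 28 29 30
f 28 30 22
f 29 19 31
f 29 31 30
f 30 31 32
f 30 32 22
f 31 19 33
f 31 33 32
f 32 33 34
f 32 34 22
f 33 19 35
f 33 35 34
f 34 35 36
f 34 36 22
f 35 19 37
f 35 37 36
f 36 37 38
f 36 38 22
f 37 19 20
f 37 20 38
f 38 20 21
f 38 21 22
f 40 39 43
f 40 43 41
f 41 43 44
f 41 44 42
f 43 39 45
f 43 45 44
f 44 45 46
f 44 46 42
f 45 39 47
f 45 47 46
f 46 47 48
f 46 48 42
f 47 39 49
f 47 49 48
f 48 49 50
f 48 50 42
f 49 39 51
f 49 51 50
f 50 51 52
f 50 52 42
f 51 39 53
f 51 53 52
f 52 53 54
f 52 54 42
f 53 39 55
f 53 55 54
f 54 55 56
f 54 56 42
f 55 39 57
f 55 57 56
f 56 57 58
f 56 58 42
f 57 39 59
f 57 59 58
f 58 59 60
f 58 60 42
f 59 39 61
f 59 61 60
f 60 61 62
f 60 62 42
f 61 39 63
f 61 63 62
f 62 63 64
f 62 64 42
f 63 39 65
f 63 65 64
f 64 65 66
f 64 66 42
f 65 39 67
f 65 67 66
f 66 67 68
f 66 68 42
f 67 39 69
f 67 69 68
f 68 69 70
f 68 70 42
f 69 39 40
f 69 40 70
f 70 40 41
f 70 41 42



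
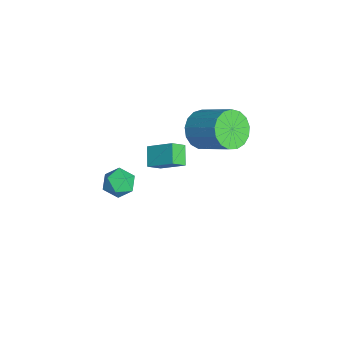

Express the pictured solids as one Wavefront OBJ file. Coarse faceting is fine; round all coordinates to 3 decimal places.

v -3.407 2.742 -0.949
v -2.765 2.877 -1.769
v -1.531 4.052 -0.611
v -2.173 3.918 0.209
v -3.091 3.257 -1.808
v -1.857 4.432 -0.65
v -3.489 3.52 -1.65
v -2.255 4.695 -0.492
v -3.868 3.604 -1.332
v -2.635 4.779 -0.174
v -4.142 3.491 -0.926
v -2.909 4.667 0.233
v -4.247 3.207 -0.525
v -3.014 4.382 0.633
v -4.16 2.816 -0.222
v -2.927 3.991 0.937
v -3.9 2.408 -0.085
v -2.667 3.583 1.074
v -3.527 2.077 -0.146
v -2.294 3.252 1.012
v -3.127 1.898 -0.391
v -1.893 3.073 0.767
v -2.79 1.913 -0.764
v -1.557 3.088 0.394
v -2.595 2.118 -1.18
v -1.362 3.293 -0.021
v -2.586 2.465 -1.542
v -1.352 3.64 -0.384
v 1.732 -1.071 0.785
v 2.369 -1.018 1.247
v 1.331 -2.082 1.453
v 1.968 -2.029 1.915
v 1.408 -1.475 1.951
v 1.656 -0.85 1.538
v 2.044 -2.25 1.162
v 2.292 -1.625 0.749
v 2.562 -1.747 1.48
v 2.168 -1.268 1.968
v 1.532 -1.832 0.732
v 1.138 -1.353 1.22
v -3.992 0.882 -4.425
v -3.671 0.234 -3.841
v -4.903 0.979 -3.817
v -4.582 0.33 -3.233
v -3.318 1.97 -3.587
v -2.997 1.321 -3.003
v -4.229 2.066 -2.979
v -3.908 1.418 -2.395
f 2 1 5
f 2 5 3
f 3 5 6
f 3 6 4
f 5 1 7
f 5 7 6
f 6 7 8
f 6 8 4
f 7 1 9
f 7 9 8
f 8 9 10
f 8 10 4
f 9 1 11
f 9 11 10
f 10 11 12
f 10 12 4
f 11 1 13
f 11 13 12
f 12 13 14
f 12 14 4
f 13 1 15
f 13 15 14
f 14 15 16
f 14 16 4
f 15 1 17
f 15 17 16
f 16 17 18
f 16 18 4
f 17 1 19
f 17 19 18
f 18 19 20
f 18 20 4
f 19 1 21
f 19 21 20
f 20 21 22
f 20 22 4
f 21 1 23
f 21 23 22
f 22 23 24
f 22 24 4
f 23 1 25
f 23 25 24
f 24 25 26
f 24 26 4
f 25 1 27
f 25 27 26
f 26 27 28
f 26 28 4
f 27 1 2
f 27 2 28
f 28 2 3
f 28 3 4
f 29 40 34
f 29 34 30
f 29 30 36
f 29 36 39
f 29 39 40
f 30 34 38
f 34 40 33
f 40 39 31
f 39 36 35
f 36 30 37
f 32 38 33
f 32 33 31
f 32 31 35
f 32 35 37
f 32 37 38
f 33 38 34
f 31 33 40
f 35 31 39
f 37 35 36
f 38 37 30
f 42 44 41
f 45 42 41
f 41 44 43
f 43 45 41
f 42 48 44
f 46 42 45
f 46 48 42
f 44 48 43
f 47 45 43
f 43 48 47
f 47 46 45
f 48 46 47



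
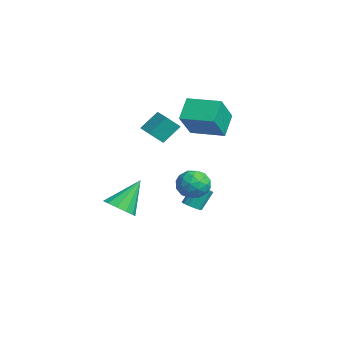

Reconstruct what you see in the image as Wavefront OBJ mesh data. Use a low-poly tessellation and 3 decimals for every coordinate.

v -0.7 2.037 -3.037
v -0.141 2.252 -3.068
v -0.341 2.939 -1.935
v -0.9 2.723 -1.903
v -0.315 2.457 -3.223
v -0.515 3.144 -2.09
v -0.592 2.55 -3.328
v -0.793 3.236 -2.195
v -0.898 2.505 -3.355
v -1.099 3.191 -2.222
v -1.151 2.334 -3.297
v -1.352 3.021 -2.164
v -1.283 2.084 -3.168
v -1.484 2.771 -2.035
v -1.259 1.821 -3.005
v -1.459 2.508 -1.872
v -1.085 1.616 -2.85
v -1.285 2.303 -1.717
v -0.807 1.524 -2.745
v -1.008 2.21 -1.612
v -0.501 1.569 -2.718
v -0.702 2.255 -1.585
v -0.248 1.739 -2.776
v -0.449 2.426 -1.643
v -0.116 1.989 -2.905
v -0.317 2.676 -1.772
v -0.212 1.812 2.523
v -1.1 2.468 3.539
v 0.968 3.299 2.594
v 0.079 3.955 3.609
v 0.841 0.905 4.031
v -0.048 1.561 5.046
v 2.02 2.392 4.101
v 1.132 3.048 5.117
v 3.272 1.537 0.484
v 4.218 1.548 0.512
v 3.282 0.032 0.768
v 4.228 0.043 0.796
v 3.729 0.467 1.48
v 3.723 1.397 1.304
v 3.777 0.183 -0.024
v 3.771 1.113 -0.2
v 4.53 0.711 0.198
v 4.5 0.887 1.128
v 3 0.693 0.152
v 2.97 0.869 1.082
v 3.744 1.674 0.473
v 3.756 -0.094 0.807
v 3.462 0.155 1.209
v 4.018 0.161 1.226
v 3.453 1.586 0.938
v 4.009 1.592 0.955
v 3.721 0.957 1.524
v 3.491 -0.012 0.325
v 4.047 -0.006 0.342
v 3.482 1.419 0.054
v 4.038 1.425 0.071
v 3.779 0.623 -0.244
v 4.484 1.189 0.305
v 4.489 0.305 0.472
v 4.225 0.387 -0.01
v 4.221 0.934 -0.113
v 4.466 1.292 0.851
v 4.472 0.408 1.019
v 4.178 0.657 1.42
v 4.175 1.204 1.317
v 4.65 0.801 0.667
v 3.028 1.172 0.261
v 3.034 0.288 0.429
v 3.325 0.376 -0.037
v 3.322 0.923 -0.14
v 3.011 1.275 0.808
v 3.016 0.391 0.975
v 3.279 0.646 1.393
v 3.275 1.193 1.29
v 2.85 0.779 0.613
v -1.687 0.302 1.798
v -1.578 -0.478 2.581
v -1.849 1.268 2.783
v -1.74 0.489 3.566
v -0.58 0.471 1.814
v -0.471 -0.308 2.597
v -0.742 1.438 2.799
v -0.633 0.658 3.582
v -0.252 -2.002 -2.479
v 0.547 -2.316 -2.006
v -0.728 -0.718 -0.821
v 0.704 -1.876 -2.302
v 0.557 -1.477 -2.654
v 0.153 -1.244 -2.95
v -0.38 -1.252 -3.096
v -0.871 -1.498 -3.047
v -1.167 -1.904 -2.817
v -1.171 -2.341 -2.48
v -0.884 -2.671 -2.142
v -0.397 -2.788 -1.912
v 0.137 -2.656 -1.861
f 2 1 5
f 2 5 3
f 3 5 6
f 3 6 4
f 5 1 7
f 5 7 6
f 6 7 8
f 6 8 4
f 7 1 9
f 7 9 8
f 8 9 10
f 8 10 4
f 9 1 11
f 9 11 10
f 10 11 12
f 10 12 4
f 11 1 13
f 11 13 12
f 12 13 14
f 12 14 4
f 13 1 15
f 13 15 14
f 14 15 16
f 14 16 4
f 15 1 17
f 15 17 16
f 16 17 18
f 16 18 4
f 17 1 19
f 17 19 18
f 18 19 20
f 18 20 4
f 19 1 21
f 19 21 20
f 20 21 22
f 20 22 4
f 21 1 23
f 21 23 22
f 22 23 24
f 22 24 4
f 23 1 25
f 23 25 24
f 24 25 26
f 24 26 4
f 25 1 2
f 25 2 26
f 26 2 3
f 26 3 4
f 28 30 27
f 31 28 27
f 27 30 29
f 29 31 27
f 28 34 30
f 32 28 31
f 32 34 28
f 30 34 29
f 33 31 29
f 29 34 33
f 33 32 31
f 34 32 33
f 35 72 51
f 72 46 75
f 51 75 40
f 72 75 51
f 35 51 47
f 51 40 52
f 47 52 36
f 51 52 47
f 35 47 56
f 47 36 57
f 56 57 42
f 47 57 56
f 35 56 68
f 56 42 71
f 68 71 45
f 56 71 68
f 35 68 72
f 68 45 76
f 72 76 46
f 68 76 72
f 36 52 63
f 52 40 66
f 63 66 44
f 52 66 63
f 40 75 53
f 75 46 74
f 53 74 39
f 75 74 53
f 46 76 73
f 76 45 69
f 73 69 37
f 76 69 73
f 45 71 70
f 71 42 58
f 70 58 41
f 71 58 70
f 42 57 62
f 57 36 59
f 62 59 43
f 57 59 62
f 38 64 50
f 64 44 65
f 50 65 39
f 64 65 50
f 38 50 48
f 50 39 49
f 48 49 37
f 50 49 48
f 38 48 55
f 48 37 54
f 55 54 41
f 48 54 55
f 38 55 60
f 55 41 61
f 60 61 43
f 55 61 60
f 38 60 64
f 60 43 67
f 64 67 44
f 60 67 64
f 39 65 53
f 65 44 66
f 53 66 40
f 65 66 53
f 37 49 73
f 49 39 74
f 73 74 46
f 49 74 73
f 41 54 70
f 54 37 69
f 70 69 45
f 54 69 70
f 43 61 62
f 61 41 58
f 62 58 42
f 61 58 62
f 44 67 63
f 67 43 59
f 63 59 36
f 67 59 63
f 78 80 77
f 81 78 77
f 77 80 79
f 79 81 77
f 78 84 80
f 82 78 81
f 82 84 78
f 80 84 79
f 83 81 79
f 79 84 83
f 83 82 81
f 84 82 83
f 86 85 88
f 86 88 87
f 88 85 89
f 88 89 87
f 89 85 90
f 89 90 87
f 90 85 91
f 90 91 87
f 91 85 92
f 91 92 87
f 92 85 93
f 92 93 87
f 93 85 94
f 93 94 87
f 94 85 95
f 94 95 87
f 95 85 96
f 95 96 87
f 96 85 97
f 96 97 87
f 97 85 86
f 97 86 87



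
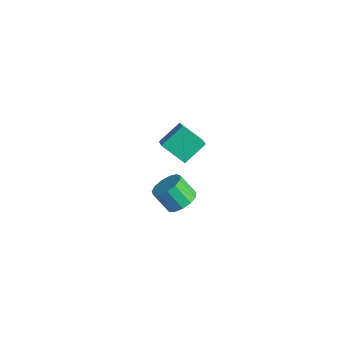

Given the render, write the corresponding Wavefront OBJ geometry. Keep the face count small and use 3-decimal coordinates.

v -2.383 -3.059 -4.245
v -1.866 -2.573 -3.692
v -2.58 -3.054 -2.601
v -3.097 -3.541 -3.155
v -2.258 -2.277 -3.818
v -2.972 -2.758 -2.727
v -2.69 -2.229 -4.08
v -3.404 -2.711 -2.989
v -3.024 -2.445 -4.394
v -3.738 -2.927 -3.303
v -3.155 -2.856 -4.661
v -3.869 -3.338 -3.57
v -3.04 -3.332 -4.796
v -3.755 -3.813 -3.705
v -2.717 -3.72 -4.756
v -3.432 -4.202 -3.665
v -2.288 -3.899 -4.554
v -3.002 -4.381 -3.463
v -1.889 -3.811 -4.254
v -2.603 -4.293 -3.163
v -1.646 -3.485 -3.951
v -2.361 -3.966 -2.86
v -1.638 -3.023 -3.742
v -2.352 -3.505 -2.651
v -1.057 -5.111 2.619
v -1.057 -3.924 3.486
v -1.787 -4.781 2.166
v -1.787 -3.594 3.034
v -0.113 -4.386 1.626
v -0.113 -3.199 2.494
v -0.843 -4.056 1.174
v -0.843 -2.869 2.041
f 2 1 5
f 2 5 3
f 3 5 6
f 3 6 4
f 5 1 7
f 5 7 6
f 6 7 8
f 6 8 4
f 7 1 9
f 7 9 8
f 8 9 10
f 8 10 4
f 9 1 11
f 9 11 10
f 10 11 12
f 10 12 4
f 11 1 13
f 11 13 12
f 12 13 14
f 12 14 4
f 13 1 15
f 13 15 14
f 14 15 16
f 14 16 4
f 15 1 17
f 15 17 16
f 16 17 18
f 16 18 4
f 17 1 19
f 17 19 18
f 18 19 20
f 18 20 4
f 19 1 21
f 19 21 20
f 20 21 22
f 20 22 4
f 21 1 23
f 21 23 22
f 22 23 24
f 22 24 4
f 23 1 2
f 23 2 24
f 24 2 3
f 24 3 4
f 26 28 25
f 29 26 25
f 25 28 27
f 27 29 25
f 26 32 28
f 30 26 29
f 30 32 26
f 28 32 27
f 31 29 27
f 27 32 31
f 31 30 29
f 32 30 31



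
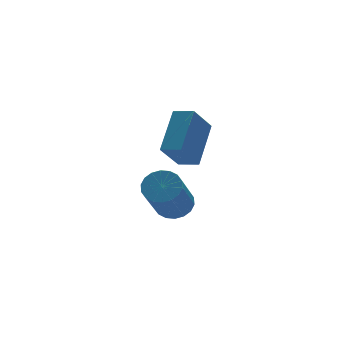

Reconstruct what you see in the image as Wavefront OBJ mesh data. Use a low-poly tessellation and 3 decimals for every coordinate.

v 2.658 4.348 -4.707
v 3.292 4.345 -4.307
v 2.256 3.409 -2.672
v 1.622 3.412 -3.073
v 3.155 4.638 -4.226
v 2.119 3.702 -2.592
v 2.919 4.874 -4.241
v 1.883 3.938 -2.606
v 2.632 5.005 -4.348
v 1.595 4.07 -2.713
v 2.35 5.007 -4.526
v 1.313 4.071 -2.891
v 2.128 4.878 -4.74
v 1.092 3.942 -3.105
v 2.012 4.644 -4.948
v 0.976 3.708 -3.313
v 2.024 4.351 -5.108
v 0.988 3.415 -3.473
v 2.161 4.058 -5.188
v 1.125 3.122 -3.554
v 2.397 3.822 -5.174
v 1.361 2.886 -3.539
v 2.685 3.69 -5.067
v 1.648 2.755 -3.432
v 2.967 3.689 -4.889
v 1.93 2.753 -3.254
v 3.188 3.818 -4.675
v 2.152 2.882 -3.04
v 3.304 4.052 -4.467
v 2.268 3.116 -2.832
v 1.915 2.764 -1.735
v 1.067 2.529 -0.671
v 3.022 3.801 -0.624
v 2.174 3.566 0.439
v 2.346 2.094 -1.539
v 1.498 1.859 -0.476
v 3.453 3.131 -0.429
v 2.605 2.896 0.635
f 2 1 5
f 2 5 3
f 3 5 6
f 3 6 4
f 5 1 7
f 5 7 6
f 6 7 8
f 6 8 4
f 7 1 9
f 7 9 8
f 8 9 10
f 8 10 4
f 9 1 11
f 9 11 10
f 10 11 12
f 10 12 4
f 11 1 13
f 11 13 12
f 12 13 14
f 12 14 4
f 13 1 15
f 13 15 14
f 14 15 16
f 14 16 4
f 15 1 17
f 15 17 16
f 16 17 18
f 16 18 4
f 17 1 19
f 17 19 18
f 18 19 20
f 18 20 4
f 19 1 21
f 19 21 20
f 20 21 22
f 20 22 4
f 21 1 23
f 21 23 22
f 22 23 24
f 22 24 4
f 23 1 25
f 23 25 24
f 24 25 26
f 24 26 4
f 25 1 27
f 25 27 26
f 26 27 28
f 26 28 4
f 27 1 29
f 27 29 28
f 28 29 30
f 28 30 4
f 29 1 2
f 29 2 30
f 30 2 3
f 30 3 4
f 32 34 31
f 35 32 31
f 31 34 33
f 33 35 31
f 32 38 34
f 36 32 35
f 36 38 32
f 34 38 33
f 37 35 33
f 33 38 37
f 37 36 35
f 38 36 37



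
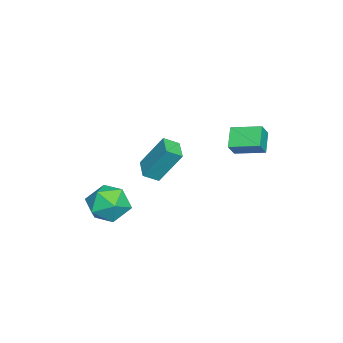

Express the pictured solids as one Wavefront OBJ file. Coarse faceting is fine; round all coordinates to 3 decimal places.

v 3.071 -0.624 2.953
v 3.434 -1.321 3.412
v 2.978 0.506 4.745
v 3.341 -0.191 5.203
v 4.179 -0.189 2.737
v 4.542 -0.886 3.195
v 4.086 0.941 4.528
v 4.449 0.244 4.987
v -1.289 2.381 3.308
v -0.673 2.194 4.085
v -1.219 3.986 3.64
v -0.603 3.798 4.417
v -0.237 2.502 2.503
v 0.379 2.314 3.28
v -0.167 4.106 2.835
v 0.449 3.919 3.612
v 3.555 -1.708 0.231
v 4.49 -2.297 0.817
v 2.63 -3.483 -0.077
v 3.565 -4.072 0.509
v 2.786 -3.337 1.156
v 3.357 -2.24 1.346
v 3.763 -3.54 -0.606
v 4.334 -2.443 -0.416
v 4.618 -3.429 0.3
v 4.015 -3.304 1.389
v 3.105 -2.476 -0.649
v 2.502 -2.351 0.44
f 2 4 1
f 5 2 1
f 1 4 3
f 3 5 1
f 2 8 4
f 6 2 5
f 6 8 2
f 4 8 3
f 7 5 3
f 3 8 7
f 7 6 5
f 8 6 7
f 10 12 9
f 13 10 9
f 9 12 11
f 11 13 9
f 10 16 12
f 14 10 13
f 14 16 10
f 12 16 11
f 15 13 11
f 11 16 15
f 15 14 13
f 16 14 15
f 17 28 22
f 17 22 18
f 17 18 24
f 17 24 27
f 17 27 28
f 18 22 26
f 22 28 21
f 28 27 19
f 27 24 23
f 24 18 25
f 20 26 21
f 20 21 19
f 20 19 23
f 20 23 25
f 20 25 26
f 21 26 22
f 19 21 28
f 23 19 27
f 25 23 24
f 26 25 18



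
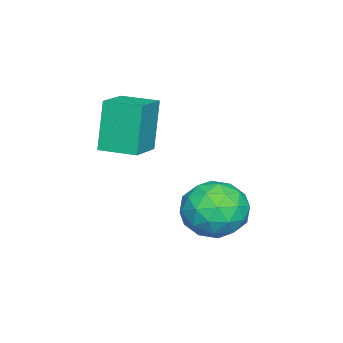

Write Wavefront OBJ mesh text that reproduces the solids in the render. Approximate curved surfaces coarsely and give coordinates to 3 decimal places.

v 0.987 -0.592 -2.969
v 0.574 -0.6 -1.507
v 1.009 0.427 -2.958
v 0.596 0.419 -1.495
v 2.064 -0.619 -2.665
v 1.651 -0.627 -1.202
v 2.086 0.4 -2.653
v 1.673 0.392 -1.191
v 1.765 2.381 -3.892
v 2.17 3.016 -4.352
v 3.01 2.024 -3.288
v 3.415 2.659 -3.748
v 2.85 2.873 -3.103
v 2.081 3.093 -3.477
v 3.099 1.947 -4.163
v 2.33 2.167 -4.537
v 2.995 2.748 -4.52
v 2.841 3.32 -3.865
v 2.339 1.72 -3.775
v 2.185 2.292 -3.12
v 1.858 2.73 -4.175
v 3.322 2.31 -3.465
v 2.99 2.436 -3.086
v 3.228 2.809 -3.357
v 1.806 2.775 -3.661
v 2.044 3.149 -3.931
v 2.444 3.064 -3.197
v 3.136 1.891 -3.709
v 3.374 2.265 -3.979
v 1.952 2.231 -4.283
v 2.19 2.604 -4.554
v 2.736 1.976 -4.443
v 2.581 2.946 -4.544
v 3.313 2.736 -4.189
v 3.127 2.317 -4.433
v 2.675 2.447 -4.652
v 2.491 3.282 -4.159
v 3.223 3.072 -3.804
v 2.891 3.198 -3.425
v 2.438 3.327 -3.645
v 2.976 3.124 -4.258
v 1.957 1.968 -3.836
v 2.689 1.758 -3.481
v 2.742 1.713 -3.995
v 2.289 1.842 -4.215
v 1.867 2.304 -3.451
v 2.599 2.094 -3.096
v 2.505 2.593 -2.988
v 2.053 2.723 -3.207
v 2.204 1.916 -3.382
f 2 4 1
f 5 2 1
f 1 4 3
f 3 5 1
f 2 8 4
f 6 2 5
f 6 8 2
f 4 8 3
f 7 5 3
f 3 8 7
f 7 6 5
f 8 6 7
f 9 46 25
f 46 20 49
f 25 49 14
f 46 49 25
f 9 25 21
f 25 14 26
f 21 26 10
f 25 26 21
f 9 21 30
f 21 10 31
f 30 31 16
f 21 31 30
f 9 30 42
f 30 16 45
f 42 45 19
f 30 45 42
f 9 42 46
f 42 19 50
f 46 50 20
f 42 50 46
f 10 26 37
f 26 14 40
f 37 40 18
f 26 40 37
f 14 49 27
f 49 20 48
f 27 48 13
f 49 48 27
f 20 50 47
f 50 19 43
f 47 43 11
f 50 43 47
f 19 45 44
f 45 16 32
f 44 32 15
f 45 32 44
f 16 31 36
f 31 10 33
f 36 33 17
f 31 33 36
f 12 38 24
f 38 18 39
f 24 39 13
f 38 39 24
f 12 24 22
f 24 13 23
f 22 23 11
f 24 23 22
f 12 22 29
f 22 11 28
f 29 28 15
f 22 28 29
f 12 29 34
f 29 15 35
f 34 35 17
f 29 35 34
f 12 34 38
f 34 17 41
f 38 41 18
f 34 41 38
f 13 39 27
f 39 18 40
f 27 40 14
f 39 40 27
f 11 23 47
f 23 13 48
f 47 48 20
f 23 48 47
f 15 28 44
f 28 11 43
f 44 43 19
f 28 43 44
f 17 35 36
f 35 15 32
f 36 32 16
f 35 32 36
f 18 41 37
f 41 17 33
f 37 33 10
f 41 33 37



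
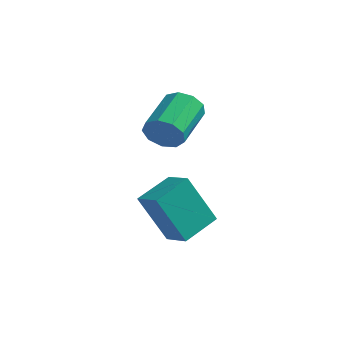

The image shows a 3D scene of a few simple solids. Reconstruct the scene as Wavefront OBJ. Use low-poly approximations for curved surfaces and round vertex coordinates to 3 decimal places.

v 1.498 -0.687 -1.814
v 0.76 -1.303 0.076
v 1.739 0.719 -1.261
v 1 0.103 0.628
v 2.46 -0.963 -1.528
v 1.721 -1.579 0.361
v 2.7 0.443 -0.976
v 1.962 -0.173 0.914
v 0.454 0.553 2.322
v 0.932 0.409 2.921
v 0.564 2.083 3.618
v 0.086 2.227 3.018
v 1.204 0.635 2.521
v 0.836 2.309 3.218
v 1.124 0.823 2.028
v 0.756 2.497 2.725
v 0.732 0.884 1.672
v 0.363 2.558 2.369
v 0.209 0.791 1.62
v -0.159 2.465 2.317
v -0.199 0.586 1.897
v -0.567 2.26 2.593
v -0.302 0.366 2.372
v -0.67 2.04 3.068
v -0.05 0.233 2.823
v -0.418 1.907 3.52
v 0.437 0.25 3.04
v 0.069 1.924 3.737
f 2 4 1
f 5 2 1
f 1 4 3
f 3 5 1
f 2 8 4
f 6 2 5
f 6 8 2
f 4 8 3
f 7 5 3
f 3 8 7
f 7 6 5
f 8 6 7
f 10 9 13
f 10 13 11
f 11 13 14
f 11 14 12
f 13 9 15
f 13 15 14
f 14 15 16
f 14 16 12
f 15 9 17
f 15 17 16
f 16 17 18
f 16 18 12
f 17 9 19
f 17 19 18
f 18 19 20
f 18 20 12
f 19 9 21
f 19 21 20
f 20 21 22
f 20 22 12
f 21 9 23
f 21 23 22
f 22 23 24
f 22 24 12
f 23 9 25
f 23 25 24
f 24 25 26
f 24 26 12
f 25 9 27
f 25 27 26
f 26 27 28
f 26 28 12
f 27 9 10
f 27 10 28
f 28 10 11
f 28 11 12



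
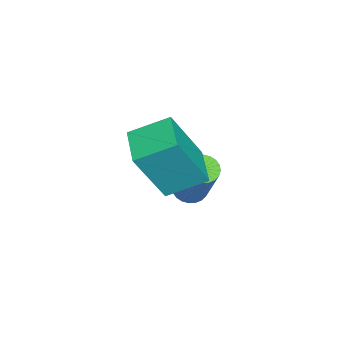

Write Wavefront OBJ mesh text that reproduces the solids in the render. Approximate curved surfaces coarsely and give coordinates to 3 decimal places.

v 0.909 -4.275 2.691
v 1.606 -5.039 4.587
v 0.517 -3.065 3.323
v 1.214 -3.829 5.219
v 2.186 -3.731 2.441
v 2.883 -4.495 4.337
v 1.794 -2.521 3.073
v 2.491 -3.285 4.969
v -0.788 -3.763 0.561
v -0.296 -3.883 0.323
v 0.741 -3.238 2.141
v 0.248 -3.117 2.379
v -0.322 -3.674 0.264
v 0.715 -3.029 2.082
v -0.419 -3.479 0.25
v 0.618 -2.834 2.068
v -0.572 -3.327 0.283
v 0.464 -2.682 2.101
v -0.758 -3.241 0.359
v 0.278 -2.596 2.177
v -0.949 -3.235 0.465
v 0.088 -2.59 2.283
v -1.115 -3.309 0.586
v -0.079 -2.664 2.404
v -1.232 -3.452 0.704
v -0.195 -2.807 2.522
v -1.281 -3.642 0.799
v -0.244 -2.997 2.617
v -1.255 -3.851 0.858
v -0.218 -3.206 2.676
v -1.158 -4.046 0.872
v -0.121 -3.401 2.69
v -1.004 -4.198 0.839
v 0.032 -3.553 2.657
v -0.818 -4.284 0.763
v 0.218 -3.639 2.581
v -0.628 -4.29 0.657
v 0.409 -3.645 2.475
v -0.461 -4.216 0.536
v 0.575 -3.571 2.354
v -0.345 -4.073 0.418
v 0.692 -3.428 2.236
f 2 4 1
f 5 2 1
f 1 4 3
f 3 5 1
f 2 8 4
f 6 2 5
f 6 8 2
f 4 8 3
f 7 5 3
f 3 8 7
f 7 6 5
f 8 6 7
f 10 9 13
f 10 13 11
f 11 13 14
f 11 14 12
f 13 9 15
f 13 15 14
f 14 15 16
f 14 16 12
f 15 9 17
f 15 17 16
f 16 17 18
f 16 18 12
f 17 9 19
f 17 19 18
f 18 19 20
f 18 20 12
f 19 9 21
f 19 21 20
f 20 21 22
f 20 22 12
f 21 9 23
f 21 23 22
f 22 23 24
f 22 24 12
f 23 9 25
f 23 25 24
f 24 25 26
f 24 26 12
f 25 9 27
f 25 27 26
f 26 27 28
f 26 28 12
f 27 9 29
f 27 29 28
f 28 29 30
f 28 30 12
f 29 9 31
f 29 31 30
f 30 31 32
f 30 32 12
f 31 9 33
f 31 33 32
f 32 33 34
f 32 34 12
f 33 9 35
f 33 35 34
f 34 35 36
f 34 36 12
f 35 9 37
f 35 37 36
f 36 37 38
f 36 38 12
f 37 9 39
f 37 39 38
f 38 39 40
f 38 40 12
f 39 9 41
f 39 41 40
f 40 41 42
f 40 42 12
f 41 9 10
f 41 10 42
f 42 10 11
f 42 11 12



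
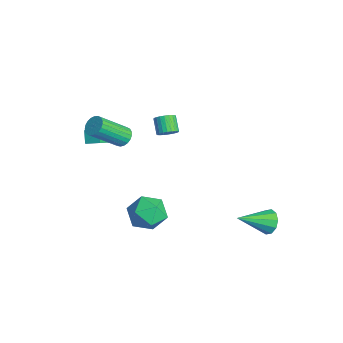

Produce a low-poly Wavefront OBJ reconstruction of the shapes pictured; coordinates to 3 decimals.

v 3.084 4.823 -1.396
v 3.583 5.121 -0.892
v 3.196 3.057 -0.464
v 3.145 5.184 -0.719
v 2.682 5.11 -0.805
v 2.374 4.925 -1.116
v 2.336 4.702 -1.535
v 2.584 4.525 -1.9
v 3.023 4.461 -2.073
v 3.485 4.536 -1.988
v 3.794 4.72 -1.676
v 3.831 4.944 -1.257
v 2.326 -0.75 0.259
v 3.303 -0.615 0.779
v 2.157 -2.385 1.001
v 3.134 -2.25 1.521
v 2.252 -1.64 1.825
v 2.356 -0.63 1.367
v 3.104 -2.37 0.413
v 3.208 -1.36 -0.045
v 3.783 -1.617 0.874
v 3.257 -1.166 1.747
v 2.203 -1.834 0.033
v 1.677 -1.383 0.906
v -2.859 1.36 1.787
v -2.494 1.229 2.231
v -3.275 1.309 2.897
v -3.641 1.44 2.453
v -2.476 1.459 2.225
v -3.258 1.538 2.891
v -2.517 1.673 2.151
v -3.298 1.753 2.817
v -2.609 1.84 2.023
v -3.391 1.92 2.689
v -2.74 1.934 1.858
v -3.522 2.013 2.524
v -2.889 1.94 1.683
v -3.671 2.02 2.349
v -3.033 1.858 1.523
v -3.815 1.938 2.189
v -3.151 1.7 1.404
v -3.933 1.78 2.07
v -3.225 1.491 1.343
v -4.006 1.571 2.009
v -3.242 1.262 1.349
v -4.024 1.341 2.015
v -3.202 1.047 1.423
v -3.983 1.127 2.089
v -3.109 0.88 1.551
v -3.891 0.96 2.217
v -2.978 0.787 1.716
v -3.76 0.866 2.382
v -2.829 0.78 1.891
v -3.611 0.86 2.557
v -2.685 0.862 2.051
v -3.467 0.942 2.717
v -2.567 1.02 2.17
v -3.349 1.1 2.836
v -1.853 -1.355 3.034
v -1.472 -0.997 3.368
v -1.287 -2.567 4.84
v -1.667 -2.925 4.506
v -1.703 -0.934 3.464
v -1.518 -2.504 4.936
v -1.96 -0.944 3.486
v -1.774 -2.514 4.958
v -2.198 -1.025 3.43
v -2.013 -2.595 4.901
v -2.377 -1.163 3.305
v -2.191 -2.733 4.776
v -2.464 -1.334 3.133
v -2.279 -2.905 4.605
v -2.447 -1.509 2.945
v -2.261 -3.079 4.416
v -2.326 -1.657 2.771
v -2.141 -3.227 4.243
v -2.124 -1.753 2.644
v -1.938 -3.323 4.115
v -1.874 -1.78 2.583
v -1.689 -3.35 4.055
v -1.621 -1.733 2.601
v -1.436 -3.304 4.073
v -1.408 -1.621 2.694
v -1.223 -3.192 4.165
v -1.272 -1.463 2.845
v -1.087 -3.034 4.317
v -1.237 -1.287 3.029
v -1.051 -2.857 4.501
v -1.307 -1.122 3.214
v -1.122 -2.692 4.686
v -3.148 -3.041 2.955
v -2.664 -2.395 3.251
v -3.831 -2.19 2.213
v -3.347 -1.544 2.509
v -2.613 -3.156 2.331
v -2.129 -2.51 2.627
v -3.296 -2.305 1.589
v -2.812 -1.659 1.885
f 2 1 4
f 2 4 3
f 4 1 5
f 4 5 3
f 5 1 6
f 5 6 3
f 6 1 7
f 6 7 3
f 7 1 8
f 7 8 3
f 8 1 9
f 8 9 3
f 9 1 10
f 9 10 3
f 10 1 11
f 10 11 3
f 11 1 12
f 11 12 3
f 12 1 2
f 12 2 3
f 13 24 18
f 13 18 14
f 13 14 20
f 13 20 23
f 13 23 24
f 14 18 22
f 18 24 17
f 24 23 15
f 23 20 19
f 20 14 21
f 16 22 17
f 16 17 15
f 16 15 19
f 16 19 21
f 16 21 22
f 17 22 18
f 15 17 24
f 19 15 23
f 21 19 20
f 22 21 14
f 26 25 29
f 26 29 27
f 27 29 30
f 27 30 28
f 29 25 31
f 29 31 30
f 30 31 32
f 30 32 28
f 31 25 33
f 31 33 32
f 32 33 34
f 32 34 28
f 33 25 35
f 33 35 34
f 34 35 36
f 34 36 28
f 35 25 37
f 35 37 36
f 36 37 38
f 36 38 28
f 37 25 39
f 37 39 38
f 38 39 40
f 38 40 28
f 39 25 41
f 39 41 40
f 40 41 42
f 40 42 28
f 41 25 43
f 41 43 42
f 42 43 44
f 42 44 28
f 43 25 45
f 43 45 44
f 44 45 46
f 44 46 28
f 45 25 47
f 45 47 46
f 46 47 48
f 46 48 28
f 47 25 49
f 47 49 48
f 48 49 50
f 48 50 28
f 49 25 51
f 49 51 50
f 50 51 52
f 50 52 28
f 51 25 53
f 51 53 52
f 52 53 54
f 52 54 28
f 53 25 55
f 53 55 54
f 54 55 56
f 54 56 28
f 55 25 57
f 55 57 56
f 56 57 58
f 56 58 28
f 57 25 26
f 57 26 58
f 58 26 27
f 58 27 28
f 60 59 63
f 60 63 61
f 61 63 64
f 61 64 62
f 63 59 65
f 63 65 64
f 64 65 66
f 64 66 62
f 65 59 67
f 65 67 66
f 66 67 68
f 66 68 62
f 67 59 69
f 67 69 68
f 68 69 70
f 68 70 62
f 69 59 71
f 69 71 70
f 70 71 72
f 70 72 62
f 71 59 73
f 71 73 72
f 72 73 74
f 72 74 62
f 73 59 75
f 73 75 74
f 74 75 76
f 74 76 62
f 75 59 77
f 75 77 76
f 76 77 78
f 76 78 62
f 77 59 79
f 77 79 78
f 78 79 80
f 78 80 62
f 79 59 81
f 79 81 80
f 80 81 82
f 80 82 62
f 81 59 83
f 81 83 82
f 82 83 84
f 82 84 62
f 83 59 85
f 83 85 84
f 84 85 86
f 84 86 62
f 85 59 87
f 85 87 86
f 86 87 88
f 86 88 62
f 87 59 89
f 87 89 88
f 88 89 90
f 88 90 62
f 89 59 60
f 89 60 90
f 90 60 61
f 90 61 62
f 92 94 91
f 95 92 91
f 91 94 93
f 93 95 91
f 92 98 94
f 96 92 95
f 96 98 92
f 94 98 93
f 97 95 93
f 93 98 97
f 97 96 95
f 98 96 97

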